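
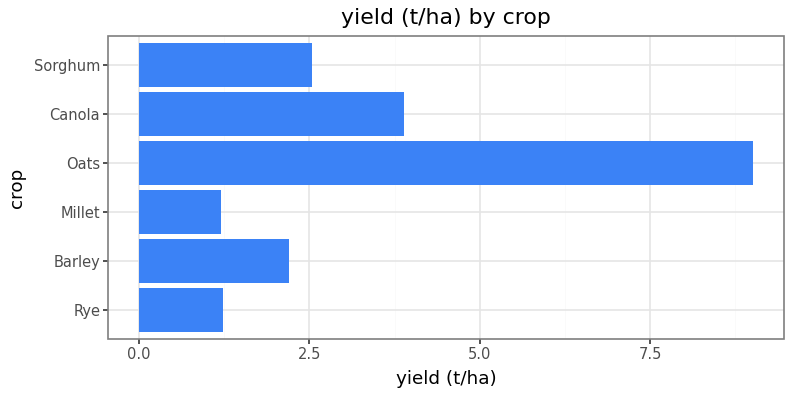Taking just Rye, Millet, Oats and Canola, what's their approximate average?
(1 + 1 + 9 + 4) / 4 ≈ 4.

≈ 4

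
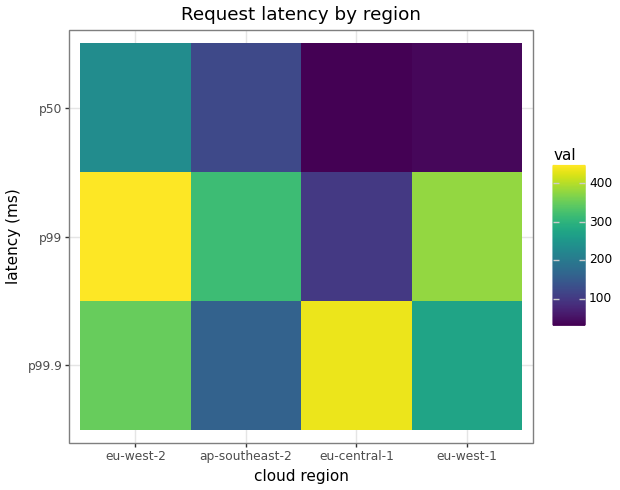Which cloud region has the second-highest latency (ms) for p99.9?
eu-west-2

Top 3 for p99.9: eu-central-1 ≈ 450, eu-west-2 ≈ 350, eu-west-1 ≈ 250.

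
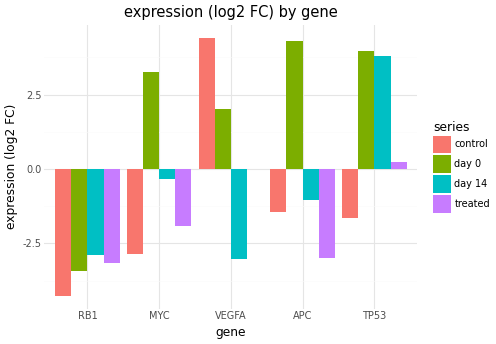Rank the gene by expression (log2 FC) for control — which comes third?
Top 4 for control: VEGFA ≈ 4, APC ≈ -1, TP53 ≈ -2, MYC ≈ -3.

TP53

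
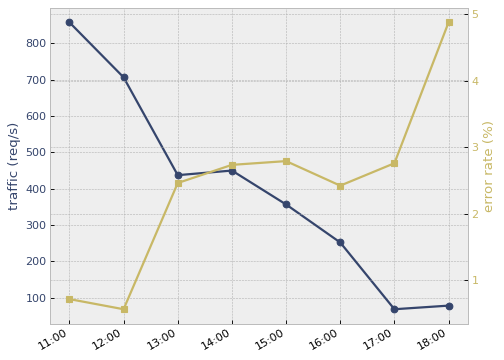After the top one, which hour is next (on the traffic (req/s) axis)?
12:00

Top 3 (on the traffic (req/s) axis): 11:00 ≈ 900, 12:00 ≈ 700, 14:00 ≈ 400.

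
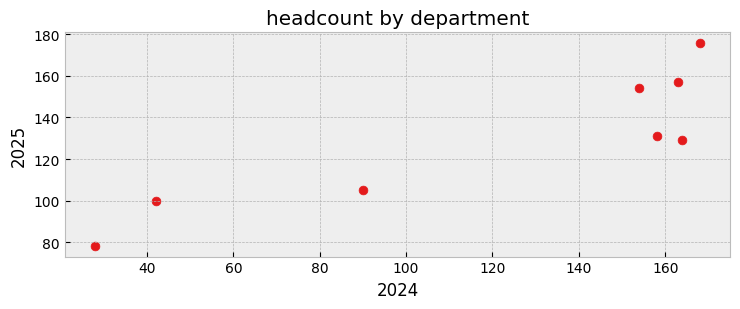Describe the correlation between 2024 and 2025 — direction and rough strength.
positive, strong

Points are positively correlated; strong (|r| ≈ 0.9).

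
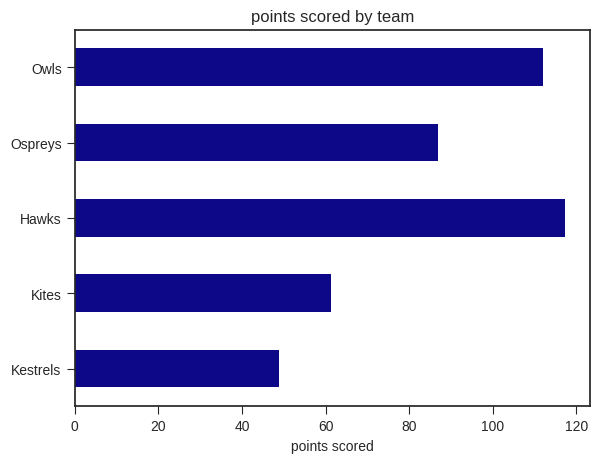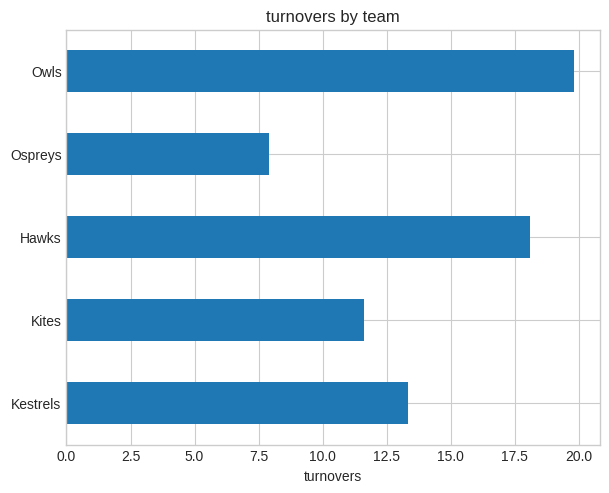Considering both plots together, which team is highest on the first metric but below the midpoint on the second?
Ospreys

Chart 2 median turnovers ≈ 14; below-median teams: Kites, Ospreys. Among those, Ospreys has the highest points scored (≈ 80).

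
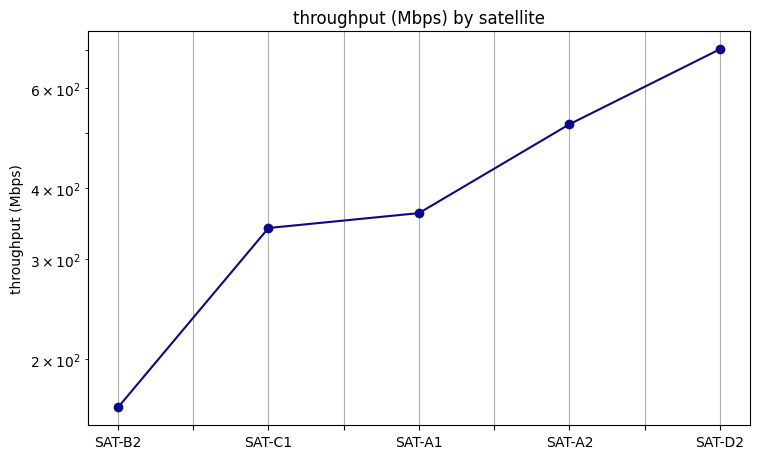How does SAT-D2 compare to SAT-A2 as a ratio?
≈ 1.4×

SAT-D2 ≈ 700, SAT-A2 ≈ 500; 700/500 ≈ 1.4.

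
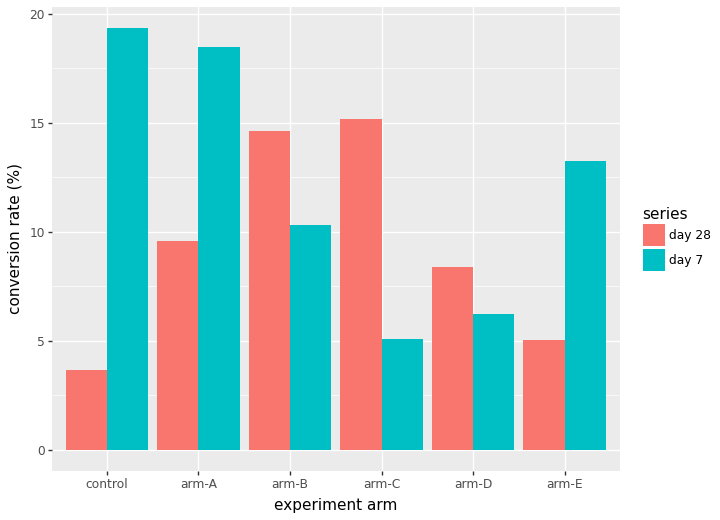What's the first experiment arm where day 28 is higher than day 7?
arm-A: day 28 ≈ 10 vs day 7 ≈ 18 (not yet); arm-B: day 28 ≈ 14 vs day 7 ≈ 10 (first crossover).

arm-B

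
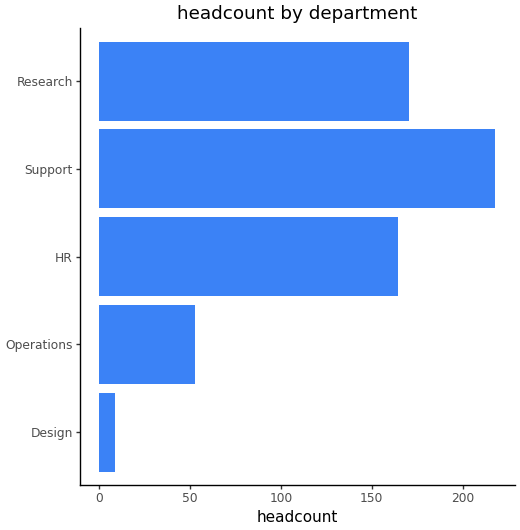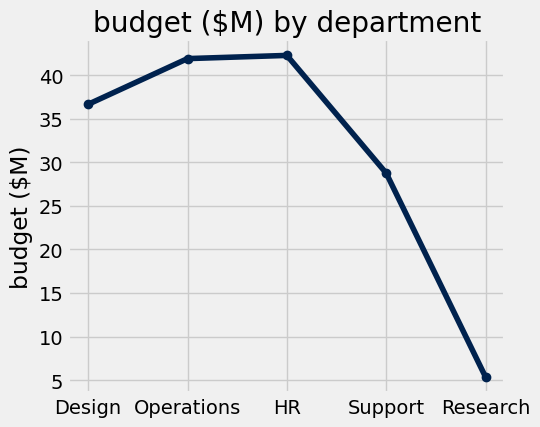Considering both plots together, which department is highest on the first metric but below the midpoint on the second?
Chart 2 median budget ($M) ≈ 35; below-median departments: Support, Research. Among those, Support has the highest headcount (≈ 220).

Support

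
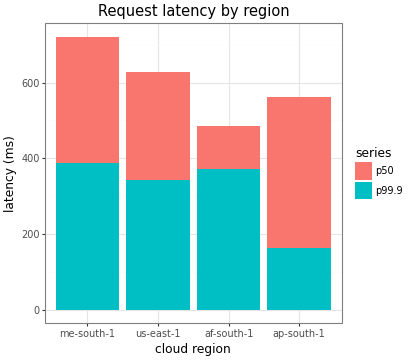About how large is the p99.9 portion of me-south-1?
p99.9 top ≈ 400, bottom ≈ 0; segment ≈ 400.

≈ 400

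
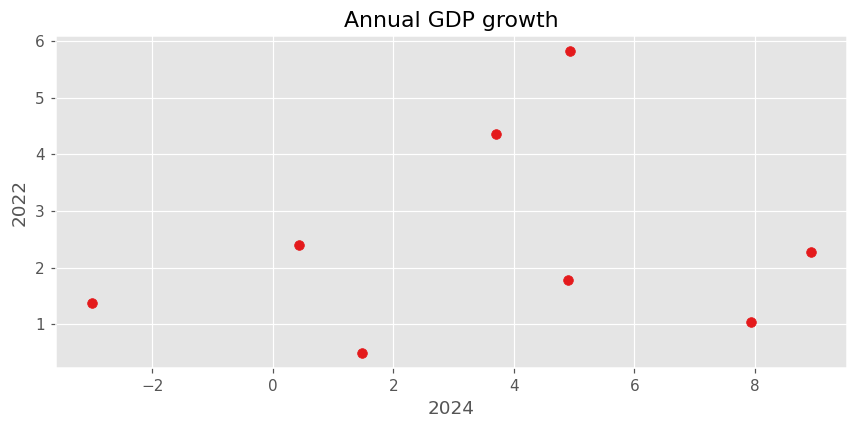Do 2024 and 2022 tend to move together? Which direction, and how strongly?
no clear correlation

Points are roughly uncorrelated; weak (|r| ≈ 0.2).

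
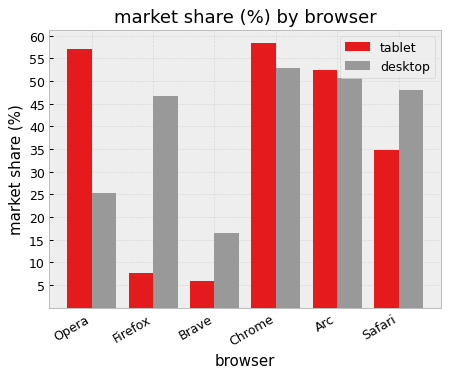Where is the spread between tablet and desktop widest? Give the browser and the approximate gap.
Firefox, ≈ 35 %

Firefox: tablet ≈ 10, desktop ≈ 45 → gap ≈ 35. Next-largest (Opera) is only ≈ 30.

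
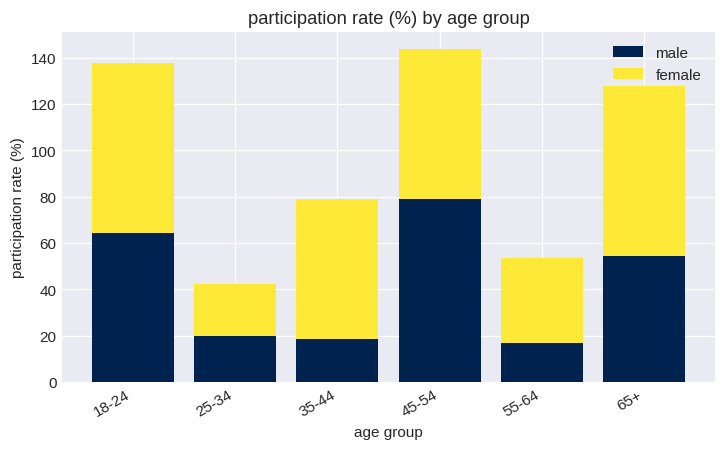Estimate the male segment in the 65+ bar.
≈ 60

male top ≈ 60, bottom ≈ 0; segment ≈ 60.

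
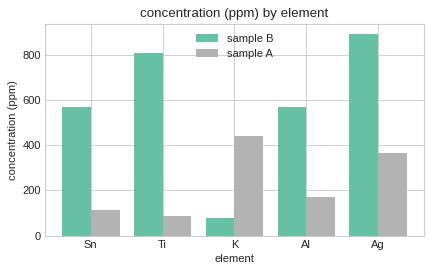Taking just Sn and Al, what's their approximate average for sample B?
(600 + 600) / 2 ≈ 600.

≈ 600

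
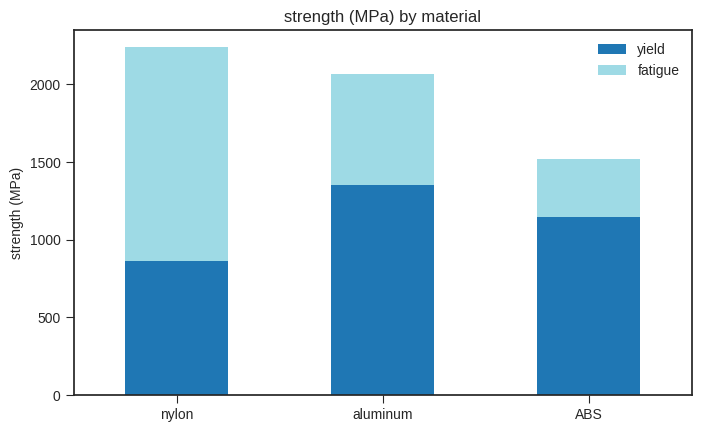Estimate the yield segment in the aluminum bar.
≈ 1400

yield top ≈ 1400, bottom ≈ 0; segment ≈ 1400.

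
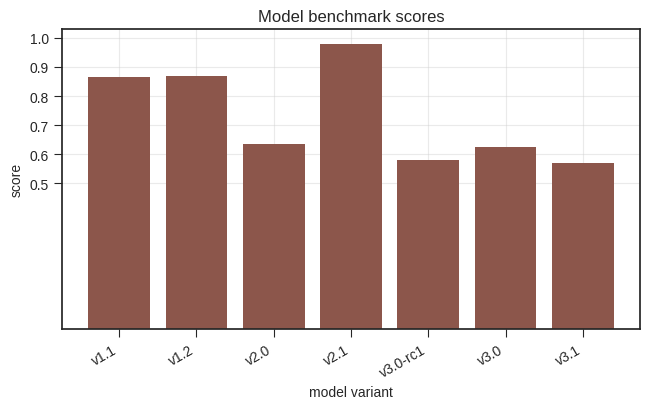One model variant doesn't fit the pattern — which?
v2.1

v2.1 ≈ 1.0; the rest sit between ≈ 0.6 and ≈ 0.9.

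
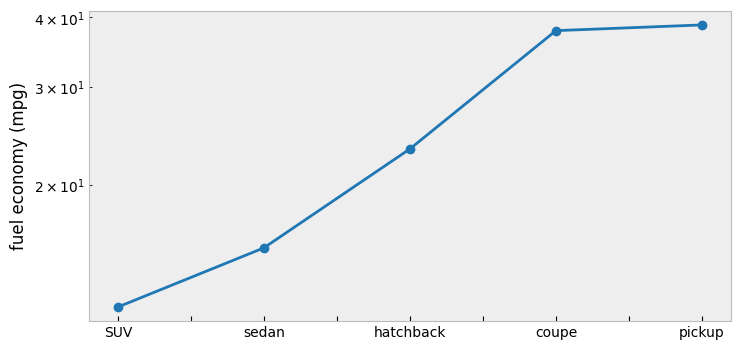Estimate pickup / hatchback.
≈ 1.6×

pickup ≈ 40, hatchback ≈ 25; 40/25 ≈ 1.6.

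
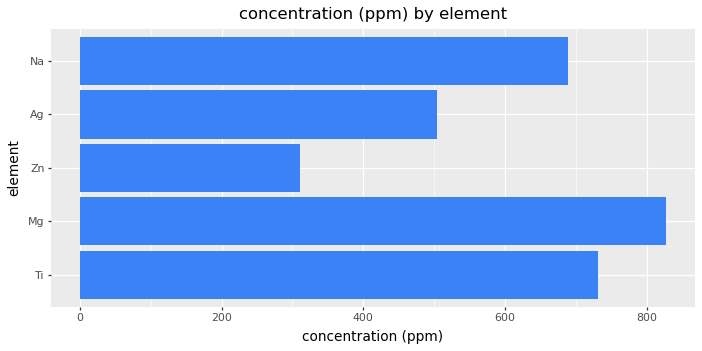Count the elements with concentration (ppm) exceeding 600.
Above 600: Ti, Mg, Na.

3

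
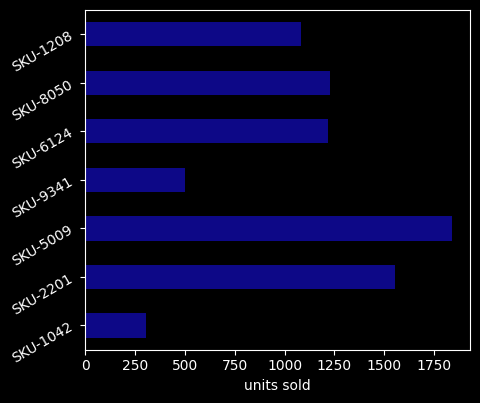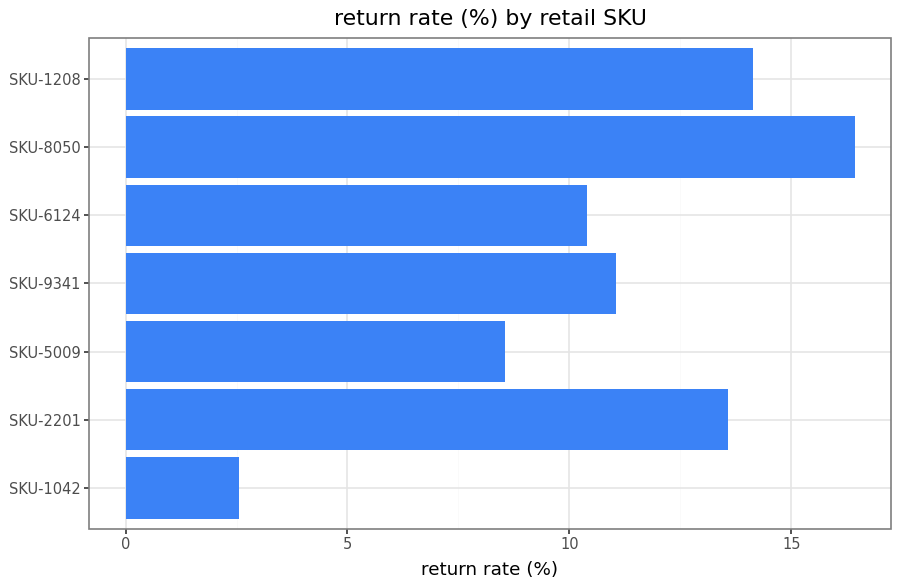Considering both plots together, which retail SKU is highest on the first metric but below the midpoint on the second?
SKU-5009

Chart 2 median return rate (%) ≈ 12; below-median retail SKUs: SKU-1042, SKU-5009, SKU-6124. Among those, SKU-5009 has the highest units sold (≈ 1800).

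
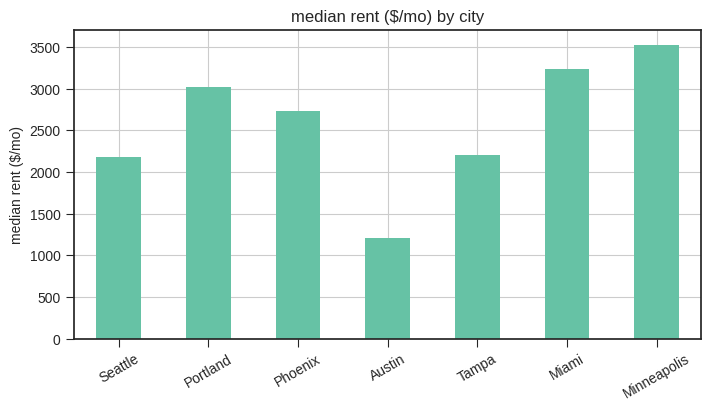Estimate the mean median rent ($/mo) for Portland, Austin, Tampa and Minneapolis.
≈ 2375

(3000 + 1000 + 2000 + 3500) / 4 ≈ 2375.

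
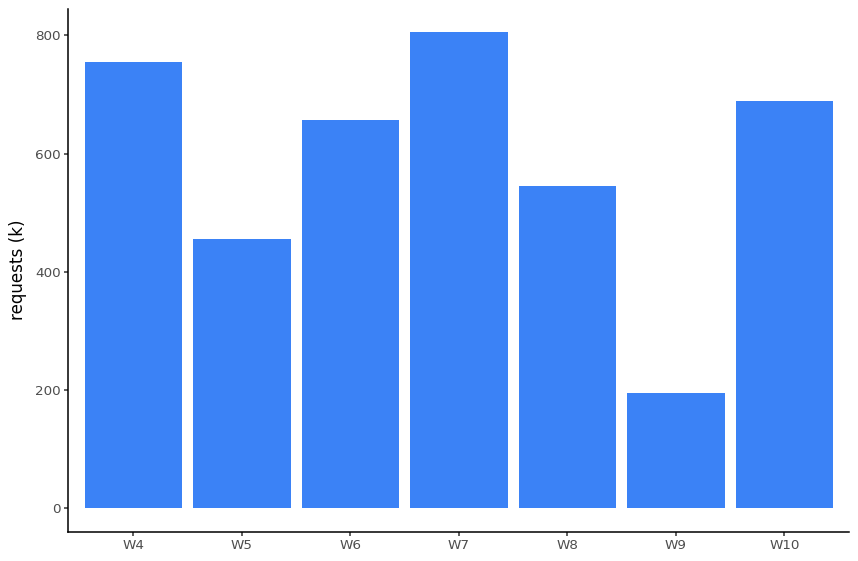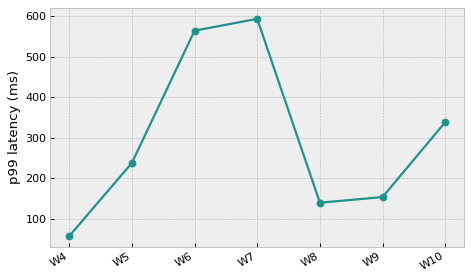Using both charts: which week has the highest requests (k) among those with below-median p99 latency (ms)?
Chart 2 median p99 latency (ms) ≈ 200; below-median weeks: W4, W8, W9. Among those, W4 has the highest requests (k) (≈ 800).

W4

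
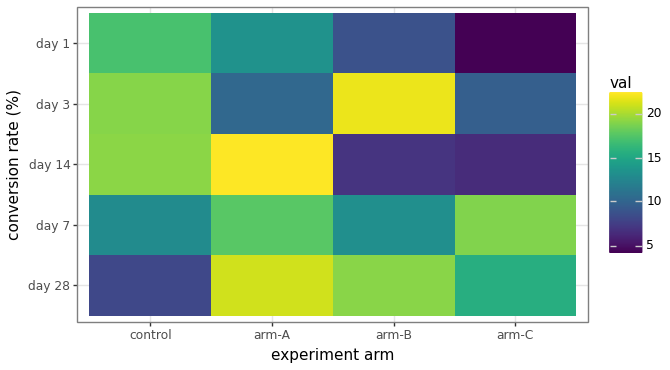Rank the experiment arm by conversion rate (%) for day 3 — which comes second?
Top 3 for day 3: arm-B ≈ 22, control ≈ 20, arm-A ≈ 10.

control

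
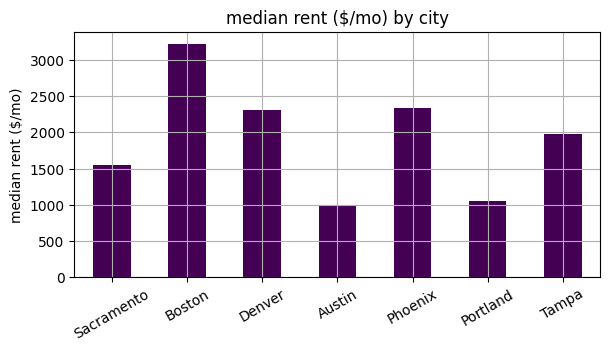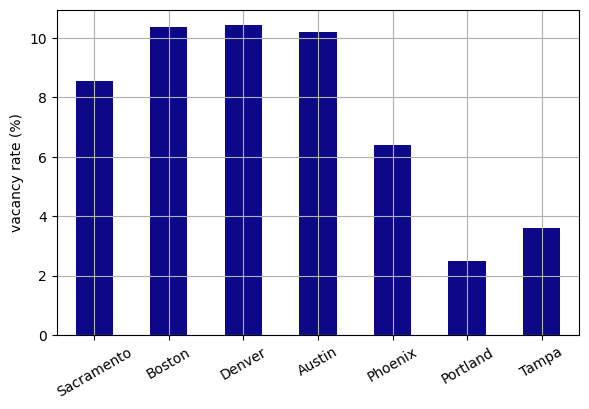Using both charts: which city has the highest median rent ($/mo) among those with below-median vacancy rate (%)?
Phoenix

Chart 2 median vacancy rate (%) ≈ 9; below-median cities: Phoenix, Portland, Tampa. Among those, Phoenix has the highest median rent ($/mo) (≈ 2500).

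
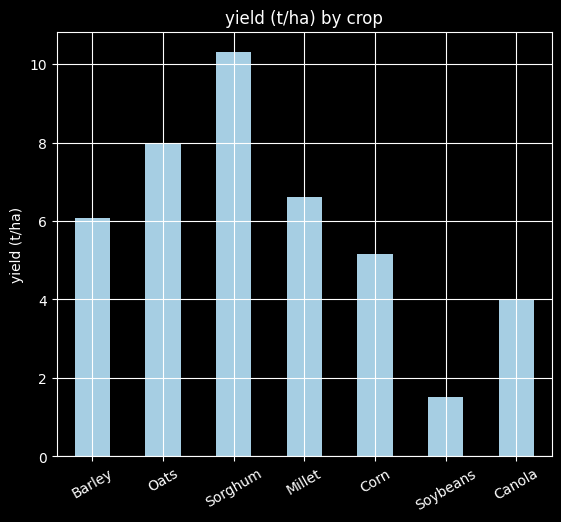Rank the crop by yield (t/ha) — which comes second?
Top 3: Sorghum ≈ 10, Oats ≈ 8, Millet ≈ 7.

Oats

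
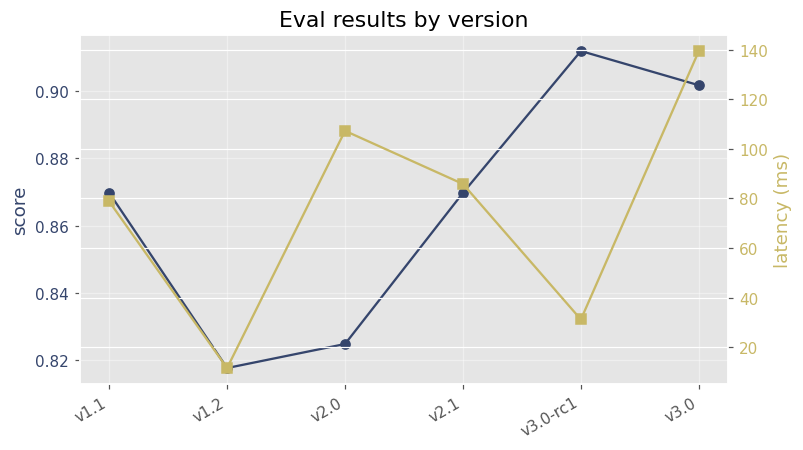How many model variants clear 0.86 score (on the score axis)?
Above 0.86: v1.1, v2.1, v3.0-rc1, v3.0.

4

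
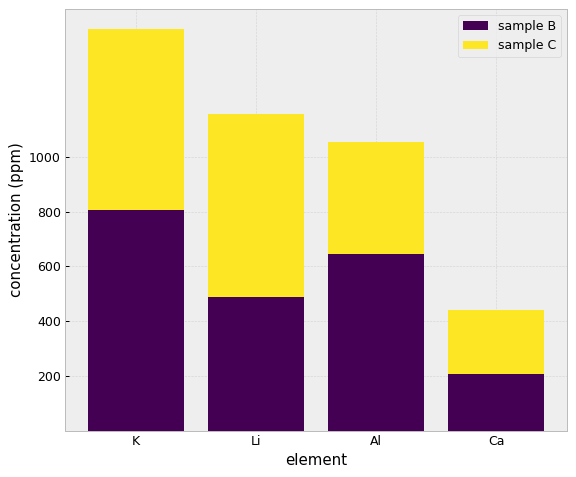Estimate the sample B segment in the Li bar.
sample B top ≈ 400, bottom ≈ 0; segment ≈ 400.

≈ 400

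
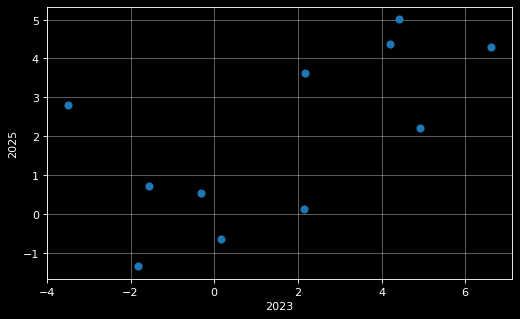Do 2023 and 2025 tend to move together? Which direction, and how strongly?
positive, moderate

Points are positively correlated; moderate (|r| ≈ 0.6).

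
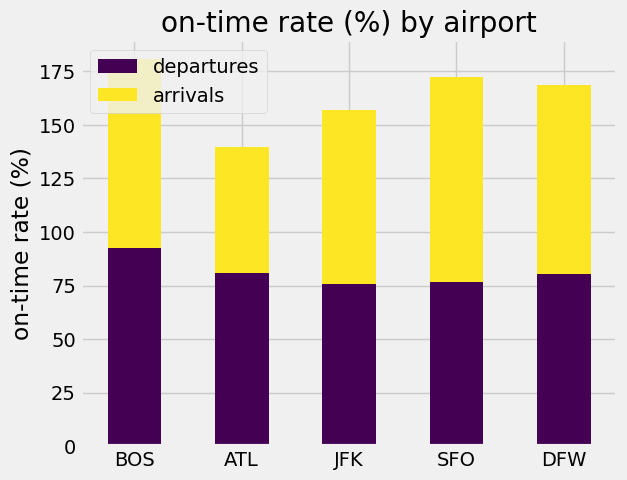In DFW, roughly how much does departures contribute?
≈ 80

departures top ≈ 80, bottom ≈ 0; segment ≈ 80.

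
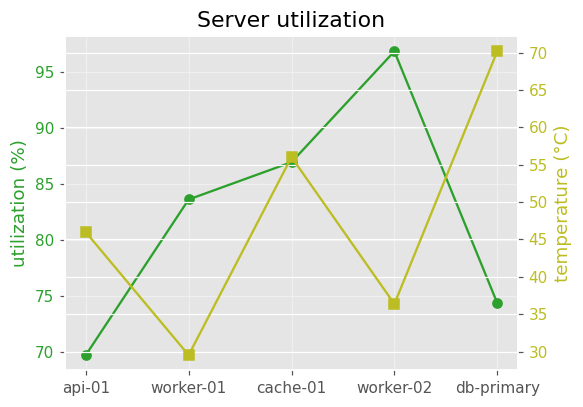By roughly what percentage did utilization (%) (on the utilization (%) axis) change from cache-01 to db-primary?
≈ -11.8%

cache-01 ≈ 85, db-primary ≈ 75; (75 − 85) / 85 ≈ -11.8%.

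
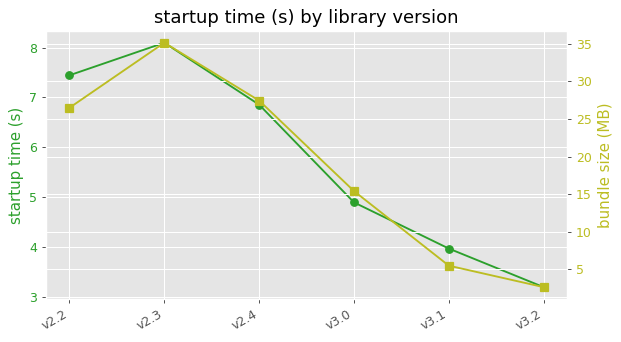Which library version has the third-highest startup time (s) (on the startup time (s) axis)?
v2.4

Top 4 (on the startup time (s) axis): v2.3 ≈ 8.0, v2.2 ≈ 7.5, v2.4 ≈ 7.0, v3.0 ≈ 5.0.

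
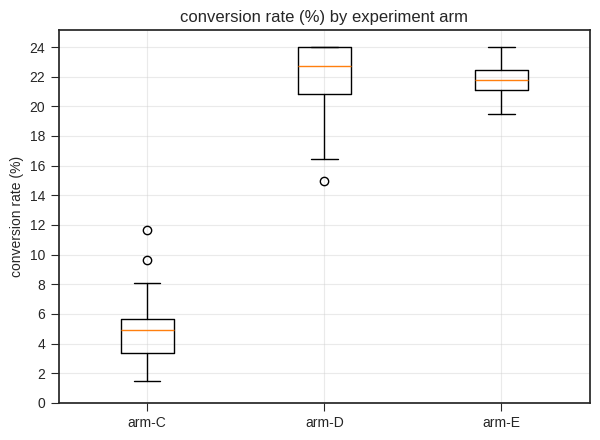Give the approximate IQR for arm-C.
Q3 ≈ 6, Q1 ≈ 4; IQR ≈ 2.

≈ 2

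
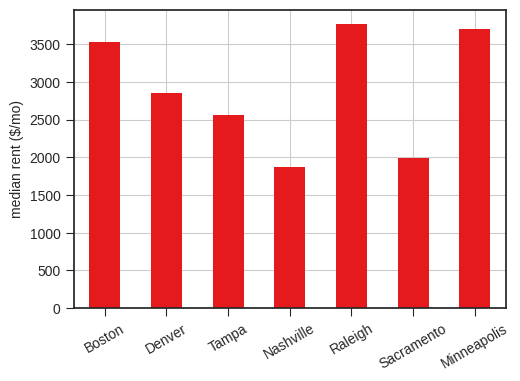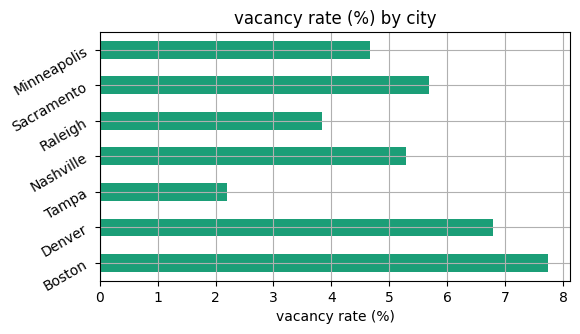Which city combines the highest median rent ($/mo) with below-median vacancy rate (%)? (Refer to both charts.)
Chart 2 median vacancy rate (%) ≈ 5; below-median cities: Tampa, Raleigh, Minneapolis. Among those, Raleigh has the highest median rent ($/mo) (≈ 4000).

Raleigh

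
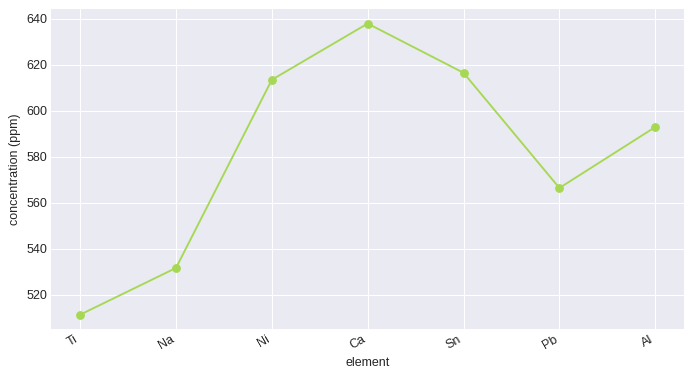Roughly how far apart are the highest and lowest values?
≈ 120

Max Ca ≈ 640, min Ti ≈ 520; range ≈ 120.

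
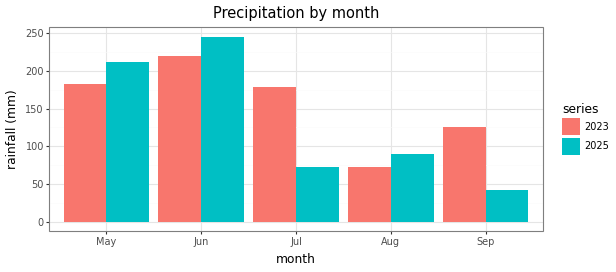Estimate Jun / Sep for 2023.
≈ 1.8×

Jun ≈ 225, Sep ≈ 125; 225/125 ≈ 1.8.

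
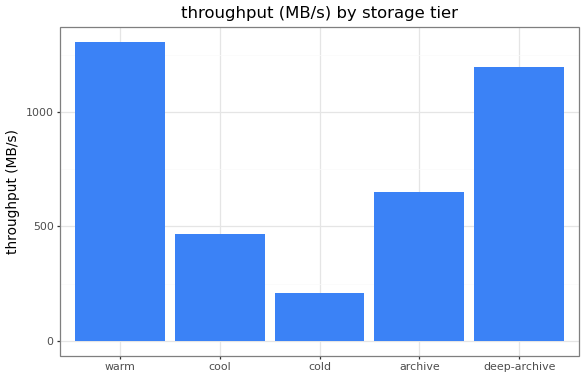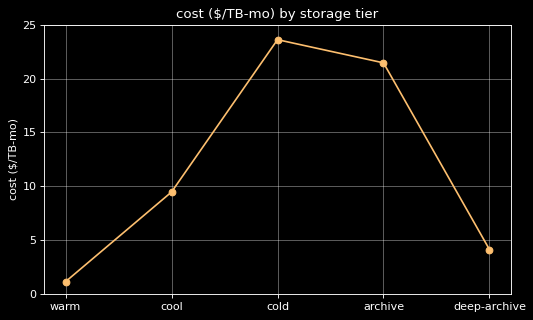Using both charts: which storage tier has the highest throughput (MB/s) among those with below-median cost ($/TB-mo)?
Chart 2 median cost ($/TB-mo) ≈ 10; below-median storage tiers: warm, deep-archive. Among those, warm has the highest throughput (MB/s) (≈ 1400).

warm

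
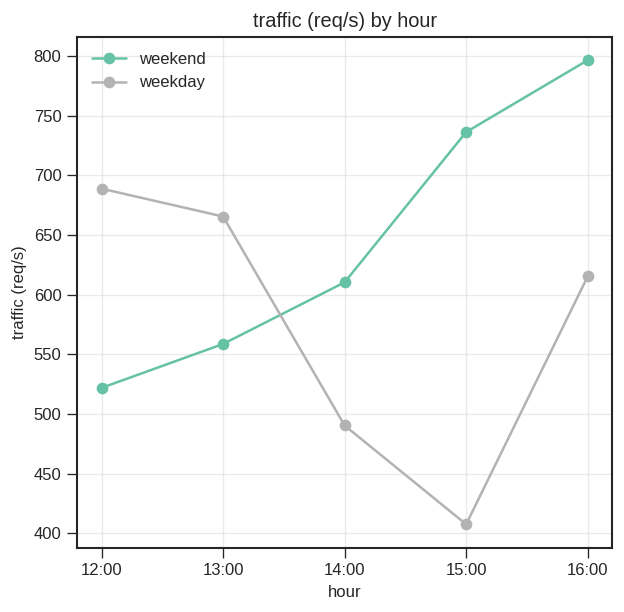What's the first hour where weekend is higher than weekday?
14:00

13:00: weekend ≈ 550 vs weekday ≈ 650 (not yet); 14:00: weekend ≈ 600 vs weekday ≈ 500 (first crossover).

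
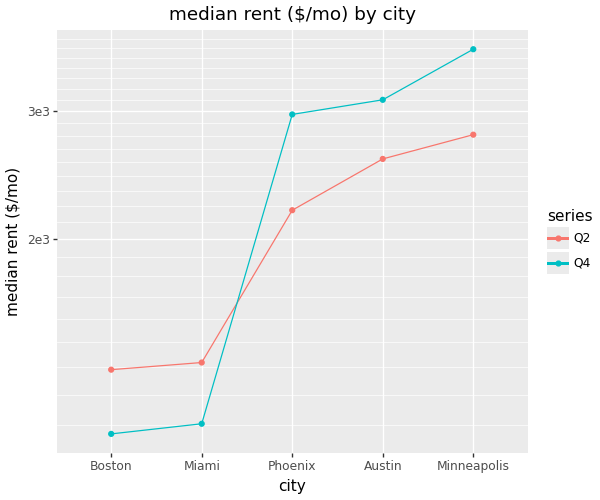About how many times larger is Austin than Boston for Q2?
≈ 1.67×

Austin ≈ 2500, Boston ≈ 1500; 2500/1500 ≈ 1.67.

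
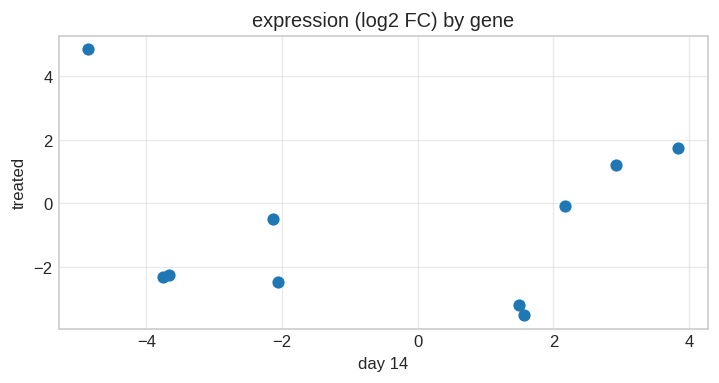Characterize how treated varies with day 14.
no clear correlation

Points are roughly uncorrelated; weak (|r| ≈ 0.0).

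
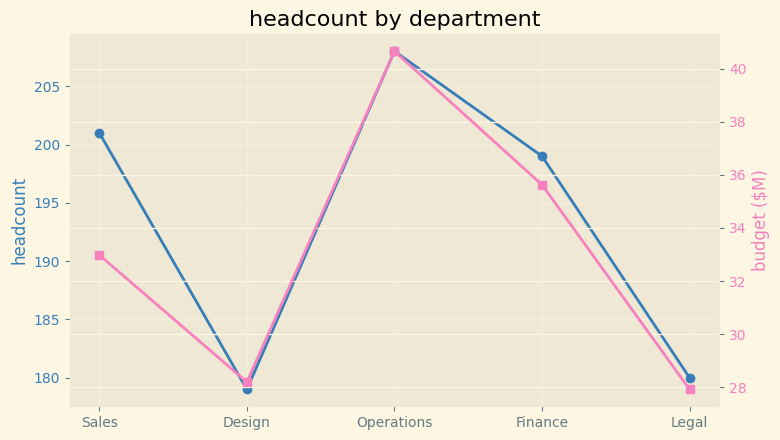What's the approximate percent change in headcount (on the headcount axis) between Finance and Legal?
Finance ≈ 200, Legal ≈ 180; (180 − 200) / 200 ≈ -10%.

≈ -10%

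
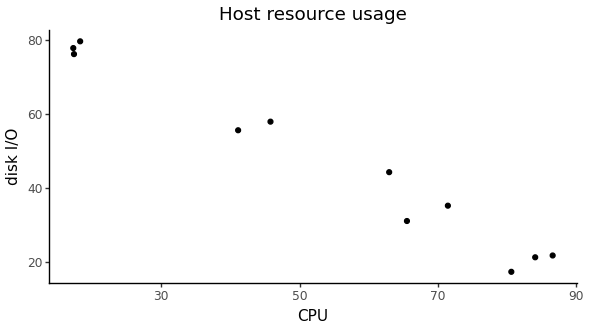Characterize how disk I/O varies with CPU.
negative, strong

Points are negatively correlated; strong (|r| ≈ 1.0).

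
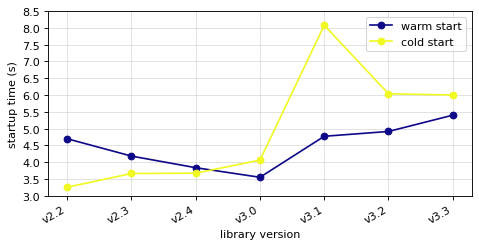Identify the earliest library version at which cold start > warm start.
v3.0

v2.4: cold start ≈ 3.5 vs warm start ≈ 4.0 (not yet); v3.0: cold start ≈ 4.0 vs warm start ≈ 3.5 (first crossover).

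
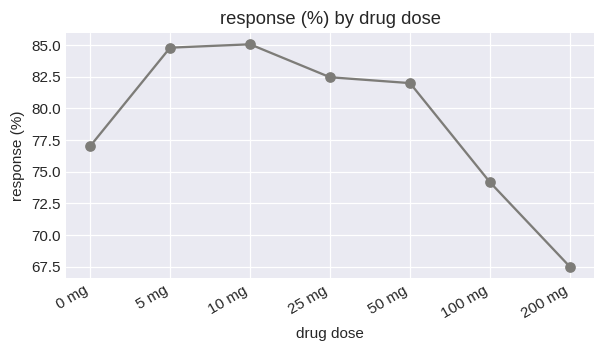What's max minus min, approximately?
≈ 18

Max 10 mg ≈ 86, min 200 mg ≈ 68; range ≈ 18.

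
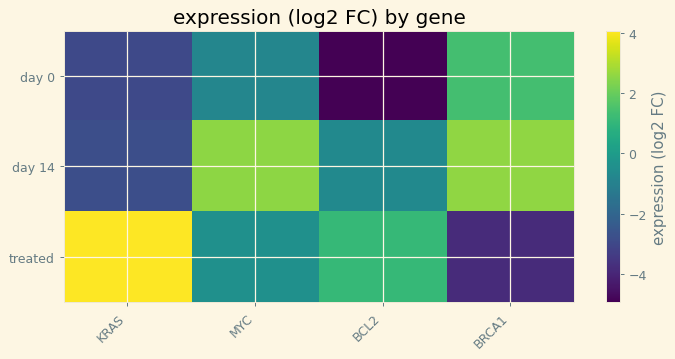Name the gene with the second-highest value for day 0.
MYC

Top 3 for day 0: BRCA1 ≈ 1, MYC ≈ -1, KRAS ≈ -3.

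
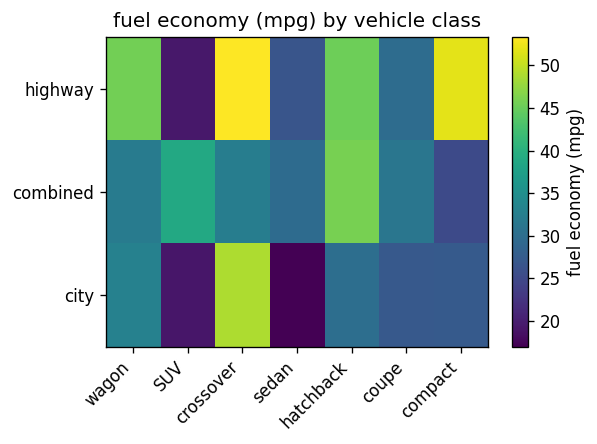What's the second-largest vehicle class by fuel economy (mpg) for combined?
SUV

Top 3 for combined: hatchback ≈ 45, SUV ≈ 40, crossover ≈ 30.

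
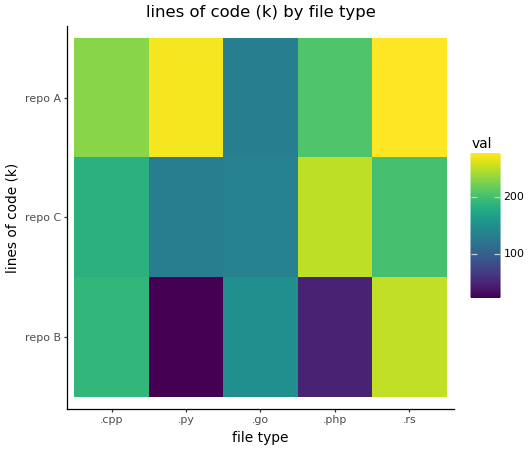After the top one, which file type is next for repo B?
.cpp

Top 3 for repo B: .rs ≈ 250, .cpp ≈ 200, .go ≈ 150.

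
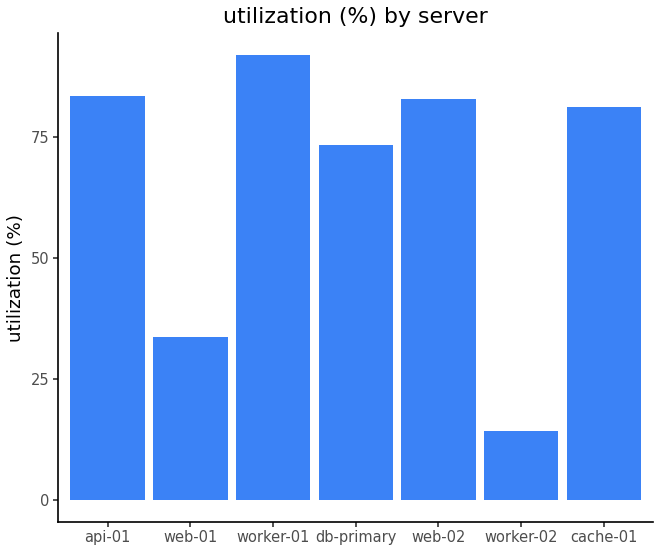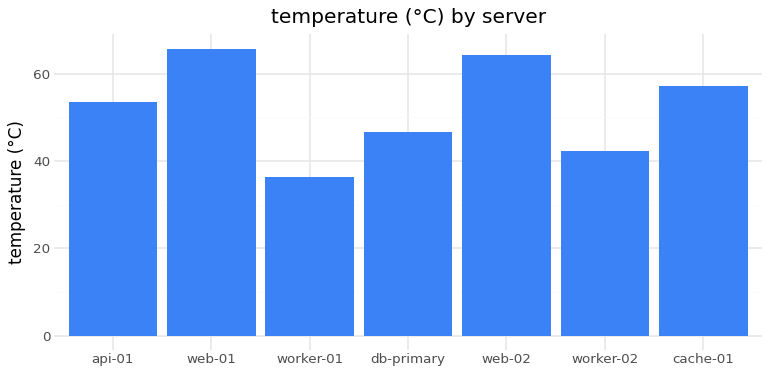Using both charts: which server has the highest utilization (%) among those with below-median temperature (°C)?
worker-01

Chart 2 median temperature (°C) ≈ 50; below-median servers: worker-01, db-primary, worker-02. Among those, worker-01 has the highest utilization (%) (≈ 90).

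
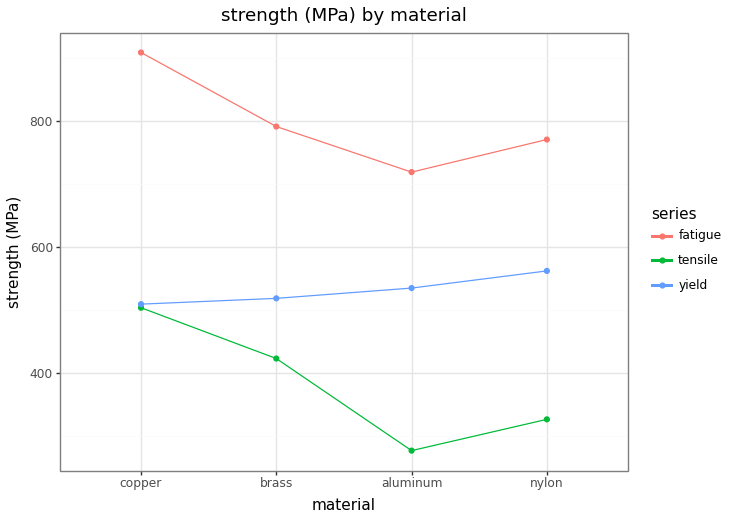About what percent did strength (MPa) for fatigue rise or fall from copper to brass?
≈ -11.1%

copper ≈ 900, brass ≈ 800; (800 − 900) / 900 ≈ -11.1%.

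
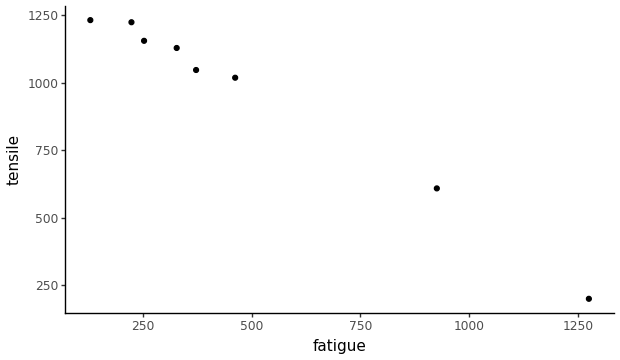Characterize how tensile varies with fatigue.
negative, strong

Points are negatively correlated; strong (|r| ≈ 1.0).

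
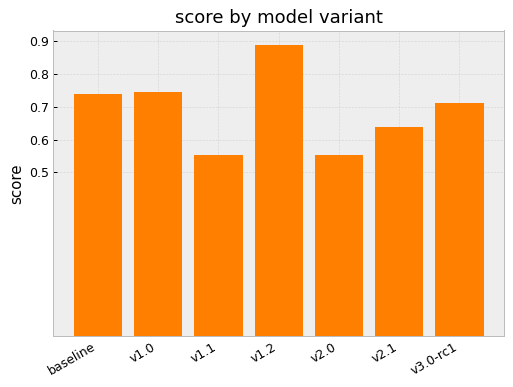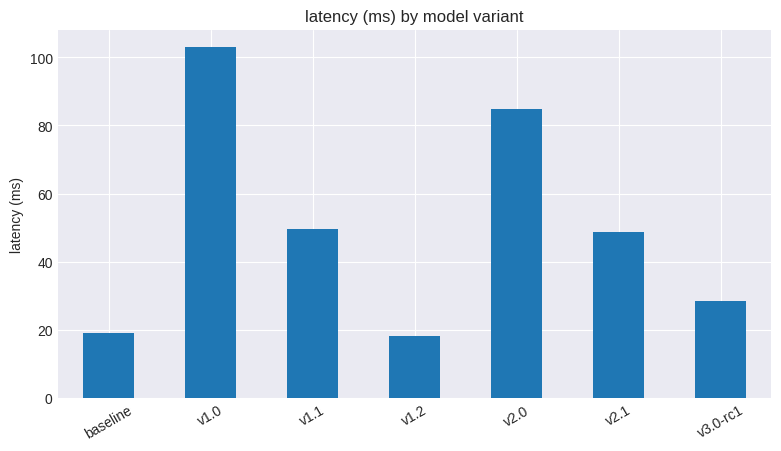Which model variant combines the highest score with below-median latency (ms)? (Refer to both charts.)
Chart 2 median latency (ms) ≈ 50; below-median model variants: baseline, v1.2, v3.0-rc1. Among those, v1.2 has the highest score (≈ 0.9).

v1.2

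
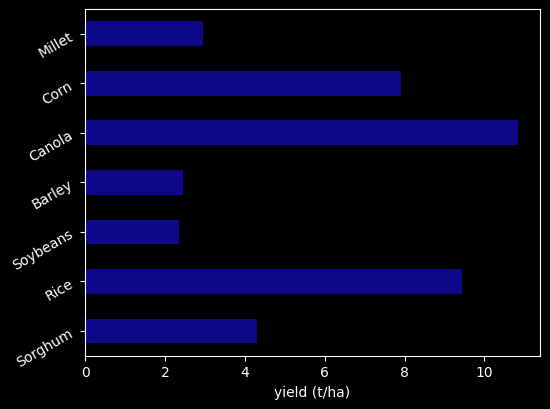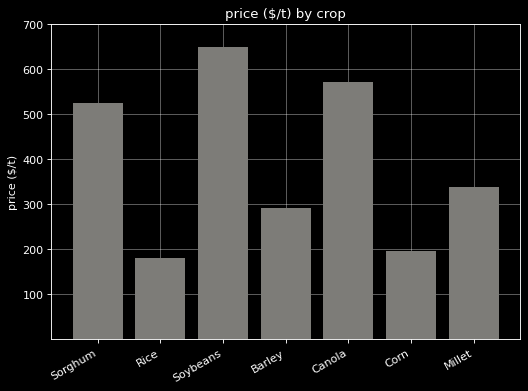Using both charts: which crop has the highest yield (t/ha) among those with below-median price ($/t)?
Rice

Chart 2 median price ($/t) ≈ 300; below-median crops: Rice, Barley, Corn. Among those, Rice has the highest yield (t/ha) (≈ 9).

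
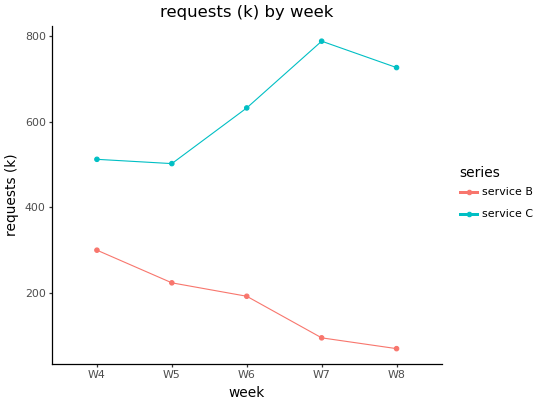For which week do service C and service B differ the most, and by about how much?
W7: service C ≈ 800, service B ≈ 100 → gap ≈ 700. Next-largest (W8) is only ≈ 600.

W7, ≈ 700 k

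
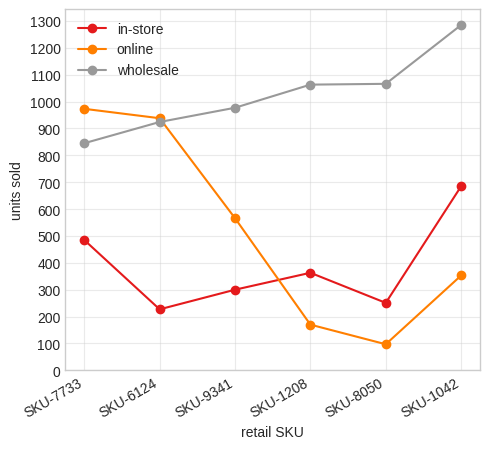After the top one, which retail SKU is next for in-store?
Top 3 for in-store: SKU-1042 ≈ 700, SKU-7733 ≈ 500, SKU-1208 ≈ 400.

SKU-7733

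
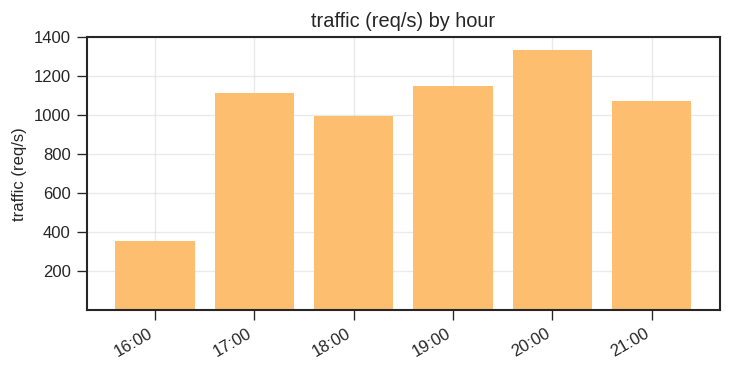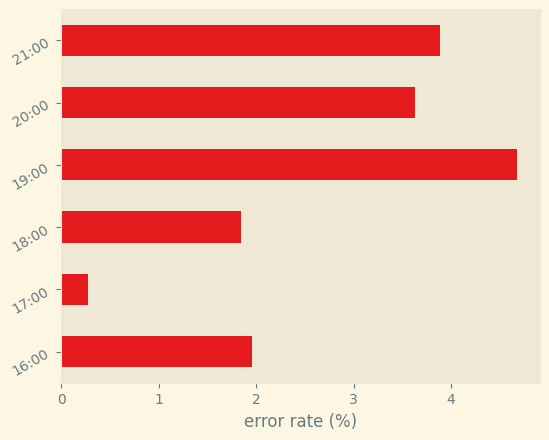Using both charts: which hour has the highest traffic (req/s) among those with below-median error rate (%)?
Chart 2 median error rate (%) ≈ 3; below-median hours: 16:00, 17:00, 18:00. Among those, 17:00 has the highest traffic (req/s) (≈ 1200).

17:00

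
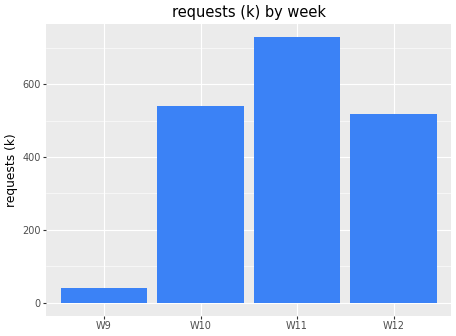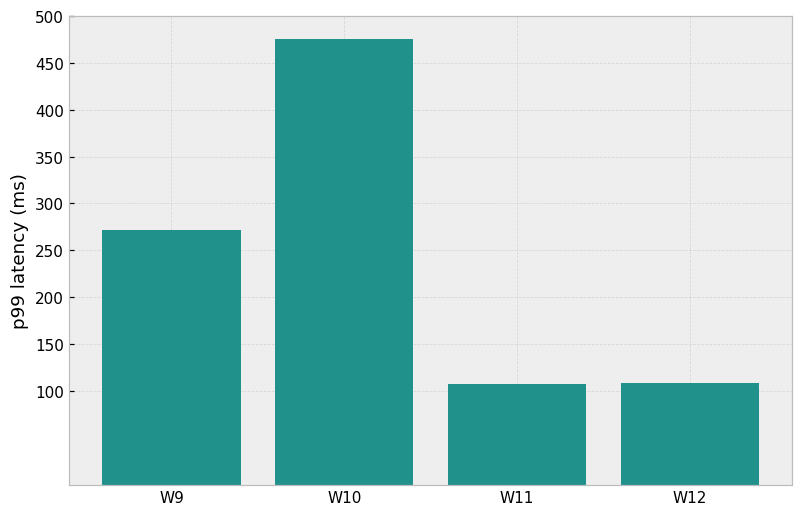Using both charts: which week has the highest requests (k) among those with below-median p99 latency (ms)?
Chart 2 median p99 latency (ms) ≈ 200; below-median weeks: W11, W12. Among those, W11 has the highest requests (k) (≈ 700).

W11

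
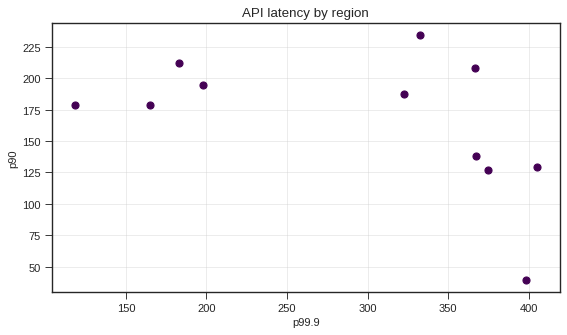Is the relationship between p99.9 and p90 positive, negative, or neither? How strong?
negative, moderate

Points are negatively correlated; moderate (|r| ≈ 0.5).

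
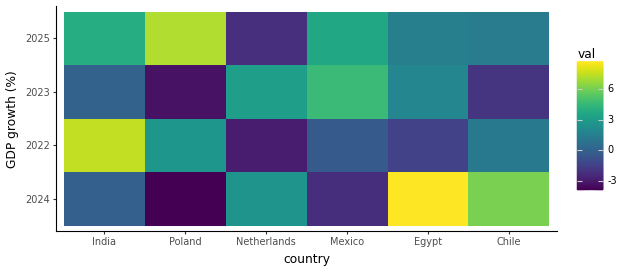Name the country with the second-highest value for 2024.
Chile

Top 3 for 2024: Egypt ≈ 8, Chile ≈ 6, Netherlands ≈ 2.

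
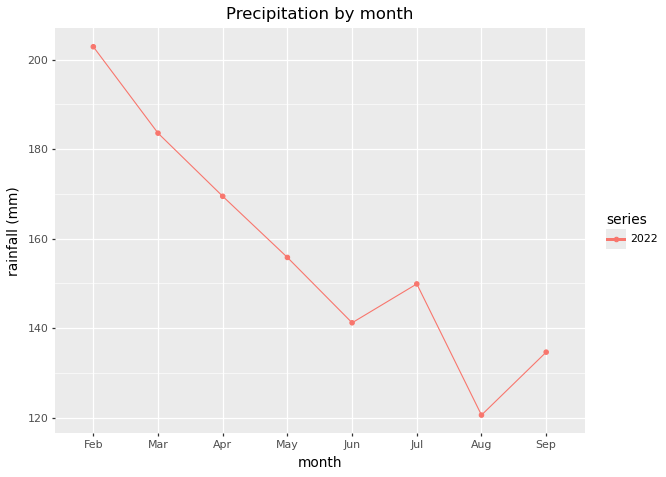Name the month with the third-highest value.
Top 4: Feb ≈ 200, Mar ≈ 180, Apr ≈ 170, May ≈ 160.

Apr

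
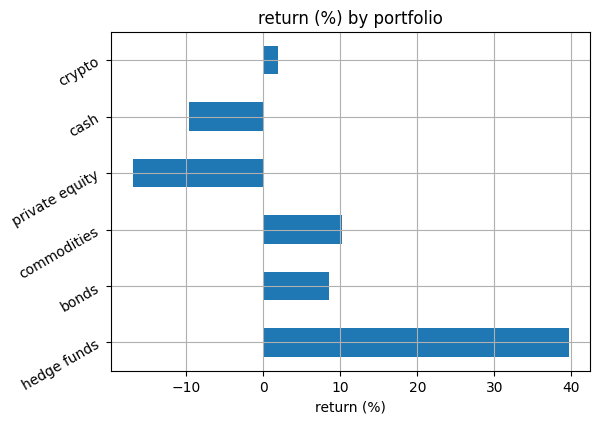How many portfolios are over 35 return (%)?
Above 35: hedge funds.

1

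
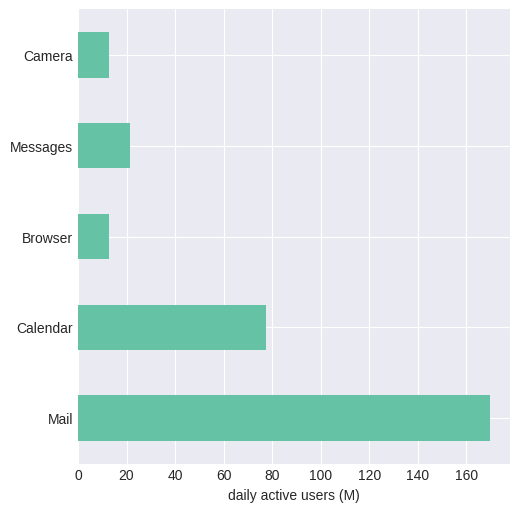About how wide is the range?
Max Mail ≈ 160, min Camera ≈ 20; range ≈ 140.

≈ 140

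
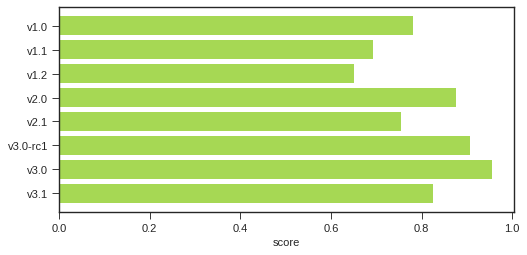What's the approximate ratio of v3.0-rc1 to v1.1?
≈ 1.29×

v3.0-rc1 ≈ 0.9, v1.1 ≈ 0.7; 0.9/0.7 ≈ 1.29.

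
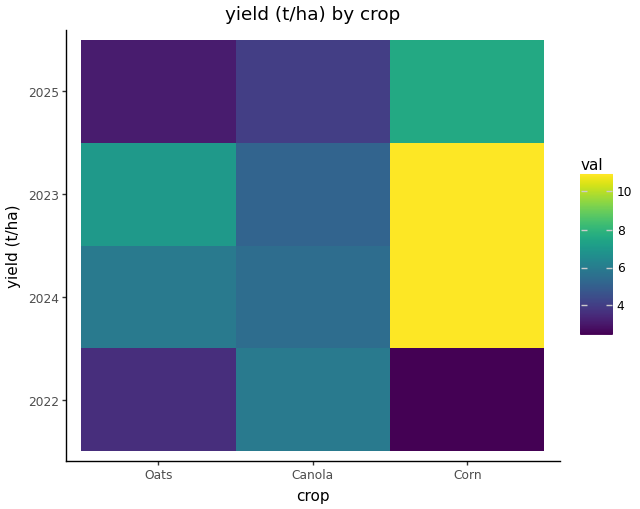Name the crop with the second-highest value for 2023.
Oats

Top 3 for 2023: Corn ≈ 11, Oats ≈ 7, Canola ≈ 5.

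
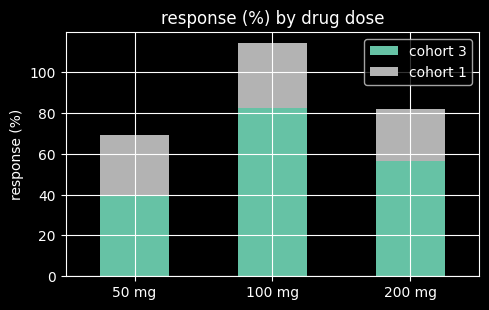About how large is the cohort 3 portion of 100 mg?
≈ 80

cohort 3 top ≈ 80, bottom ≈ 0; segment ≈ 80.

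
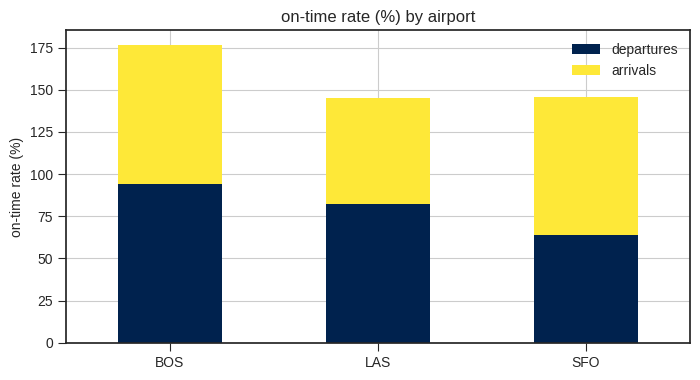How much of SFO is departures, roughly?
departures top ≈ 60, bottom ≈ 0; segment ≈ 60.

≈ 60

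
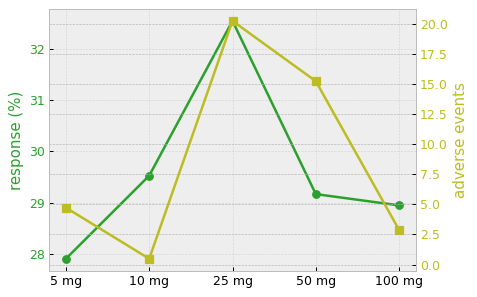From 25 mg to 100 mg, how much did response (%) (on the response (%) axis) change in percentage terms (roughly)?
25 mg ≈ 32.5, 100 mg ≈ 29.0; (29.0 − 32.5) / 32.5 ≈ -10.8%.

≈ -10.8%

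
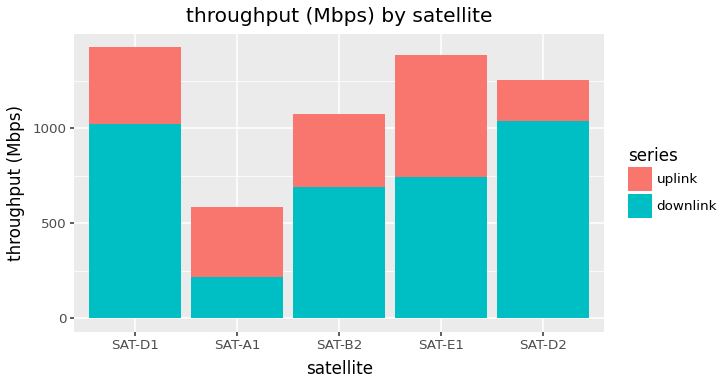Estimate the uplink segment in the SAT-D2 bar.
≈ 200

uplink top ≈ 1200, bottom ≈ 1000; segment ≈ 200.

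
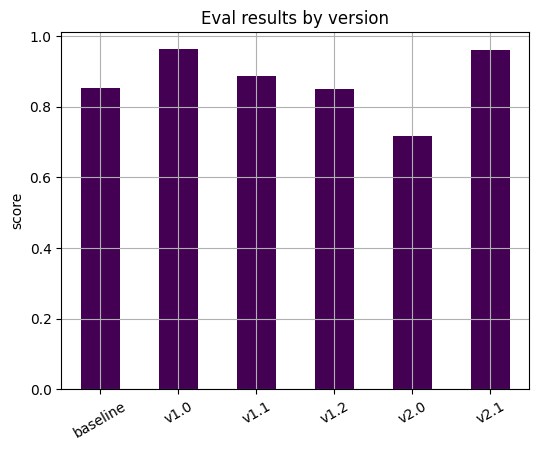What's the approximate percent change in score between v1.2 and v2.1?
≈ +11.1%

v1.2 ≈ 0.9, v2.1 ≈ 1.0; (1.0 − 0.9) / 0.9 ≈ +11.1%.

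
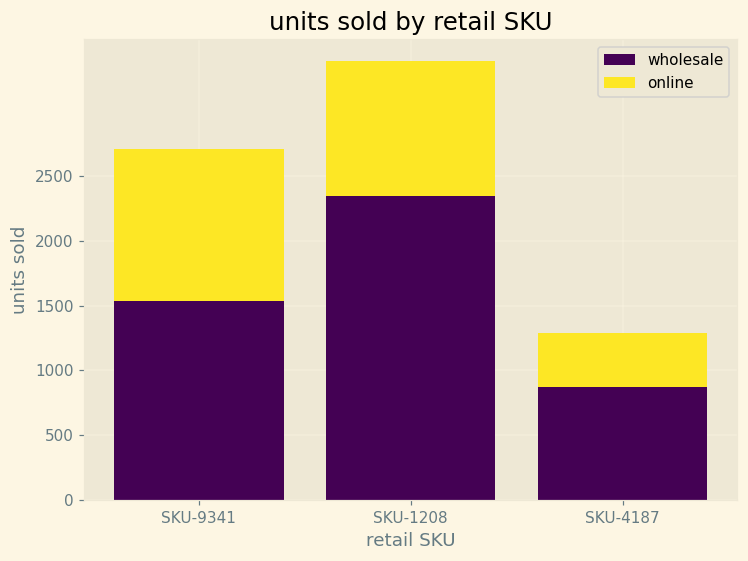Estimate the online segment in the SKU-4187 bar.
≈ 500

online top ≈ 1500, bottom ≈ 1000; segment ≈ 500.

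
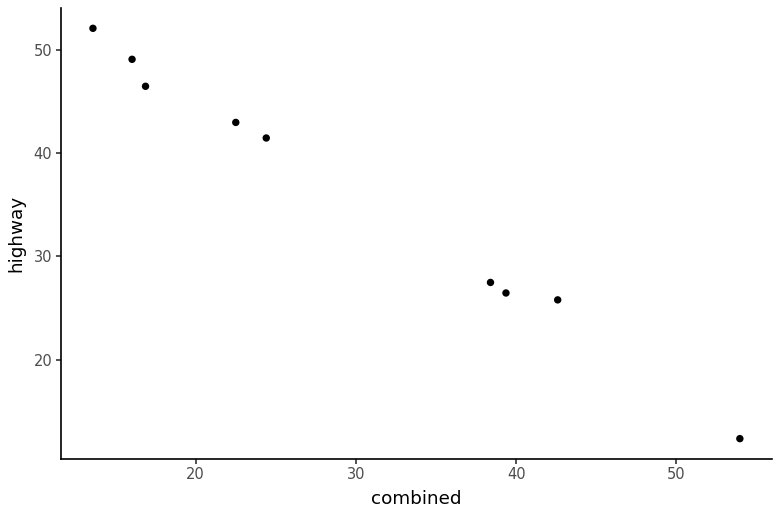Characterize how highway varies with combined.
Points are negatively correlated; strong (|r| ≈ 1.0).

negative, strong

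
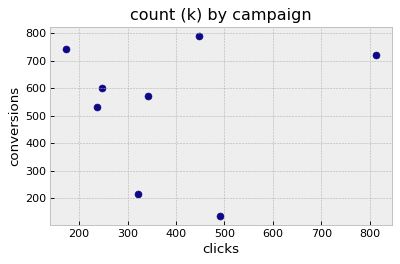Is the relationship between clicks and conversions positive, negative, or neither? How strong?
no clear correlation

Points are roughly uncorrelated; weak (|r| ≈ 0.1).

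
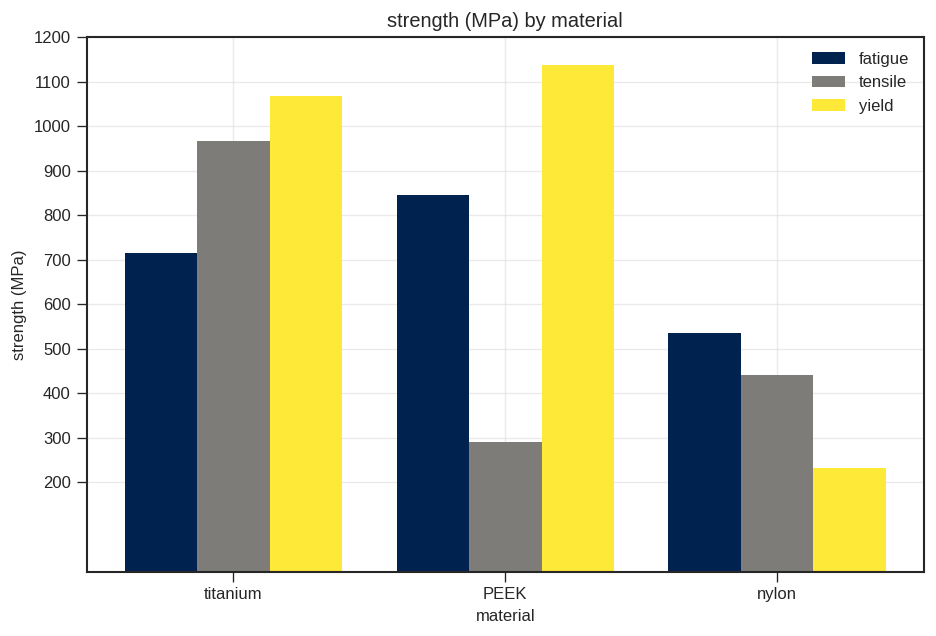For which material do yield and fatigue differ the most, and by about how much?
titanium: yield ≈ 1100, fatigue ≈ 700 → gap ≈ 400. Next-largest (nylon) is only ≈ 300.

titanium, ≈ 400 MPa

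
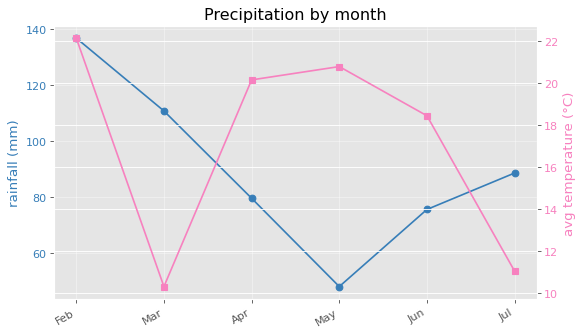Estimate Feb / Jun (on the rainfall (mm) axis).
≈ 1.75×

Feb ≈ 140, Jun ≈ 80; 140/80 ≈ 1.75.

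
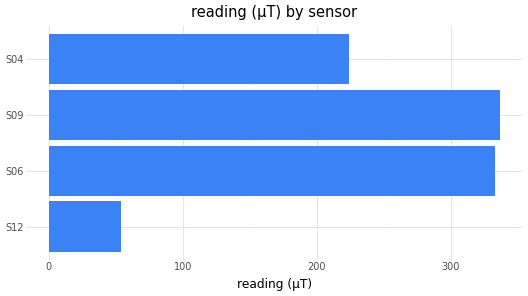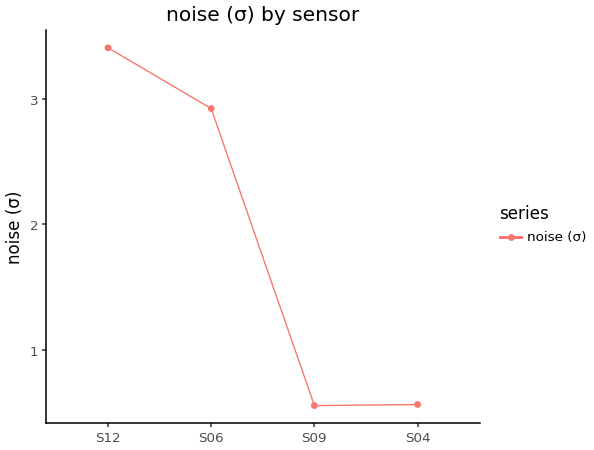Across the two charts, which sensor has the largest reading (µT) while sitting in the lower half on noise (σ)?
Chart 2 median noise (σ) ≈ 1.5; below-median sensors: S09, S04. Among those, S09 has the highest reading (µT) (≈ 350).

S09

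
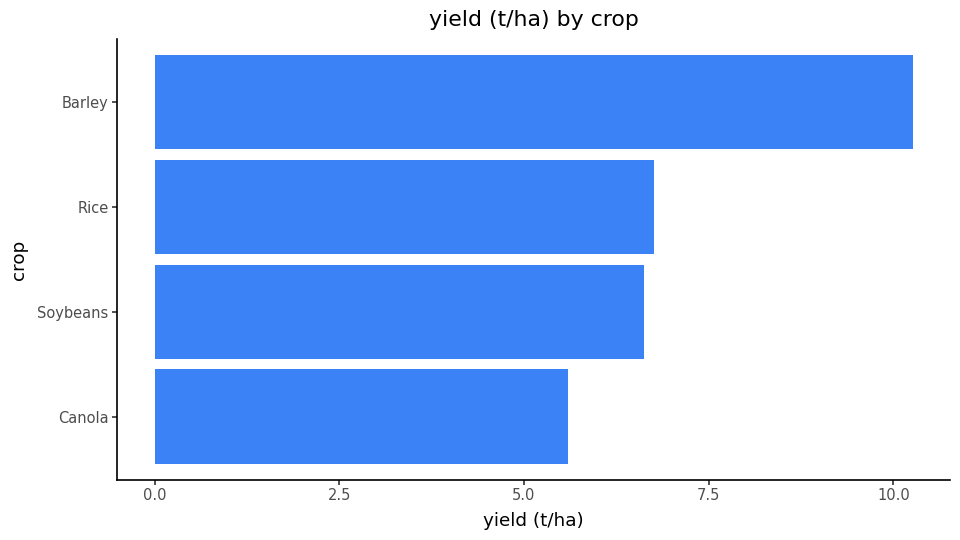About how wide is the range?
Max Barley ≈ 10, min Canola ≈ 6; range ≈ 4.

≈ 4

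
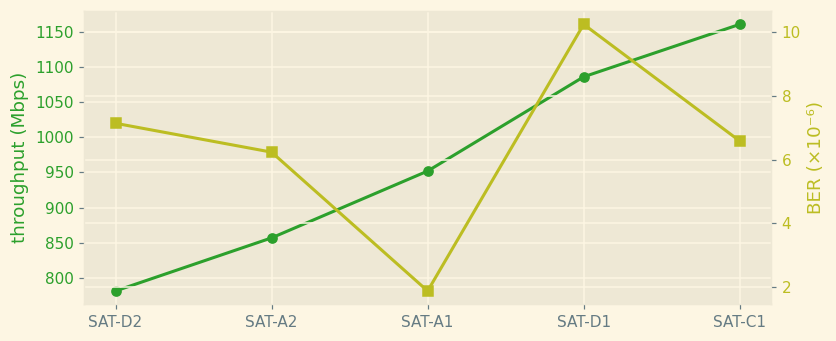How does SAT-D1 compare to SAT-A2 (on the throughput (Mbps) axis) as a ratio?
≈ 1.29×

SAT-D1 ≈ 1100, SAT-A2 ≈ 850; 1100/850 ≈ 1.29.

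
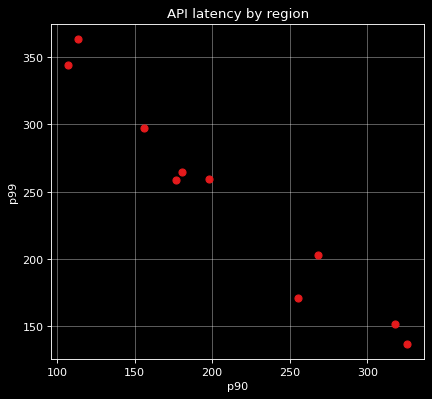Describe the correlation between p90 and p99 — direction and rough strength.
Points are negatively correlated; strong (|r| ≈ 1.0).

negative, strong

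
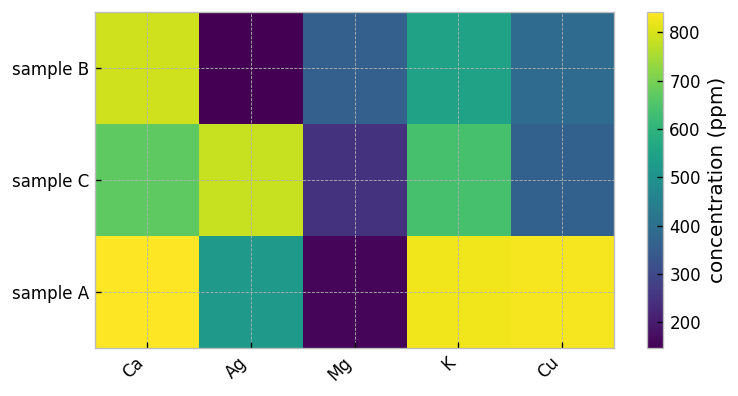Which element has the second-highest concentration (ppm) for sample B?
Top 3 for sample B: Ca ≈ 800, K ≈ 500, Cu ≈ 400.

K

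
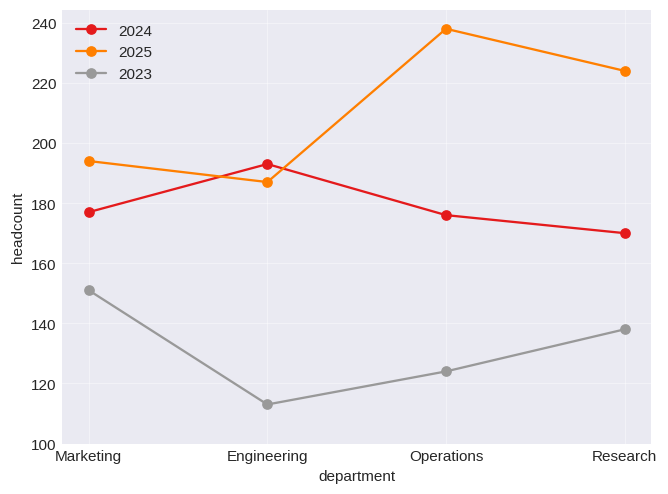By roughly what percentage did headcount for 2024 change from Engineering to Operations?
Engineering ≈ 200, Operations ≈ 180; (180 − 200) / 200 ≈ -10%.

≈ -10%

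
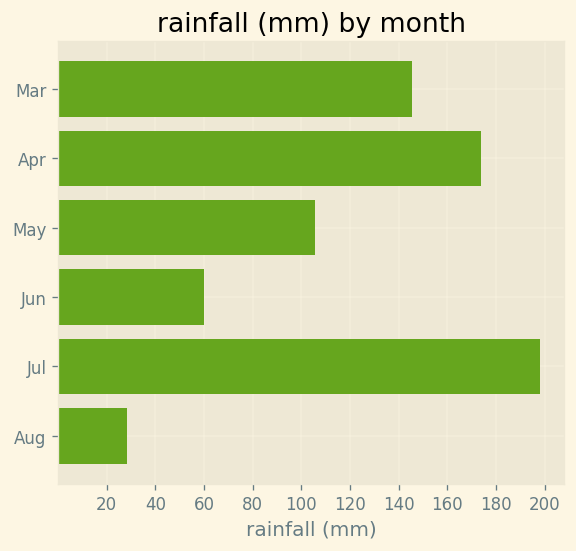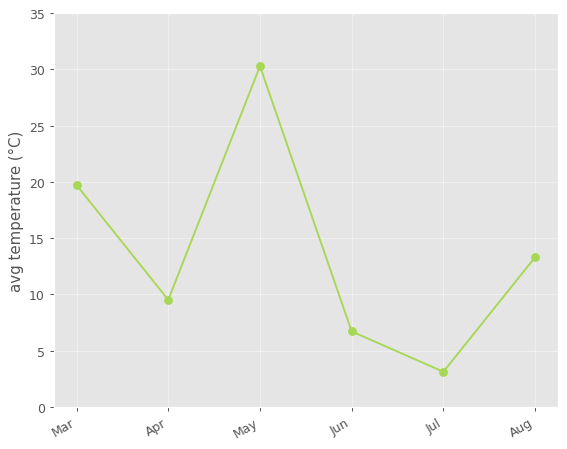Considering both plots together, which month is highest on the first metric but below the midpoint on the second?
Jul

Chart 2 median avg temperature (°C) ≈ 10; below-median months: Apr, Jun, Jul. Among those, Jul has the highest rainfall (mm) (≈ 200).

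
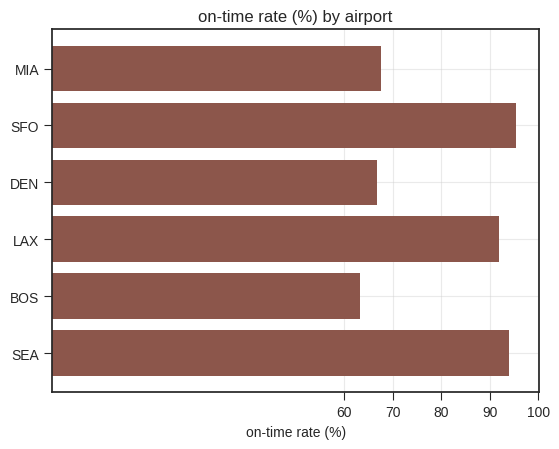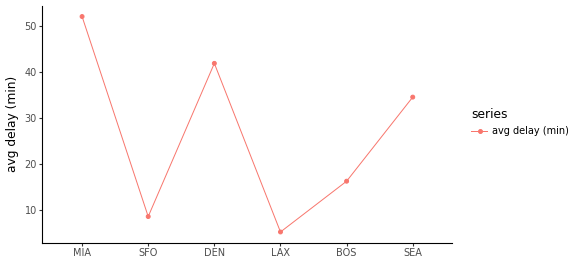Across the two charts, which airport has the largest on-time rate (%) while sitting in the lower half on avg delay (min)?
SFO

Chart 2 median avg delay (min) ≈ 25; below-median airports: SFO, LAX, BOS. Among those, SFO has the highest on-time rate (%) (≈ 100).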